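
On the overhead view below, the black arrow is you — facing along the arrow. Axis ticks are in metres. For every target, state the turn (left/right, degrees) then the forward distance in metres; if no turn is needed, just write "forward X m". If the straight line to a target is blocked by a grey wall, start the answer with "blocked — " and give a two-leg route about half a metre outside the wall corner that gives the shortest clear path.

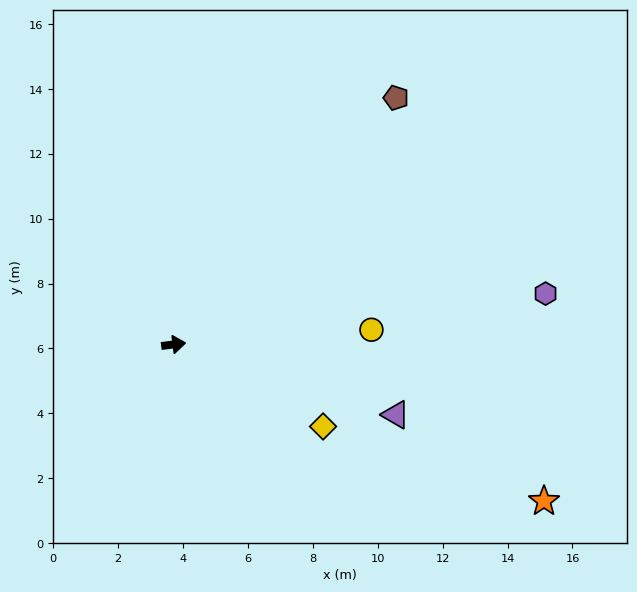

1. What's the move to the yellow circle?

turn right 3°, forward 6.1 m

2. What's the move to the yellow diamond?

turn right 36°, forward 5.3 m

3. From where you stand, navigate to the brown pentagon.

turn left 41°, forward 10.2 m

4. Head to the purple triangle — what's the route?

turn right 25°, forward 7.2 m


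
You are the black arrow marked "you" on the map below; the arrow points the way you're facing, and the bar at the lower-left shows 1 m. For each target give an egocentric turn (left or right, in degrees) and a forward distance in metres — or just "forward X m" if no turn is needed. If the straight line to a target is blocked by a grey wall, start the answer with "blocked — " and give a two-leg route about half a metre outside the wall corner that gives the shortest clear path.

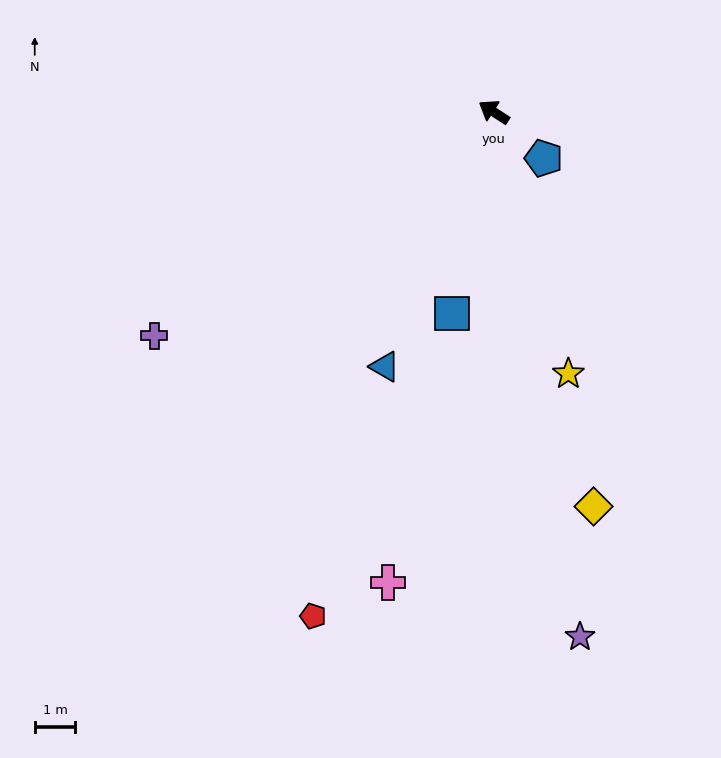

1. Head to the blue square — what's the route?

turn left 111°, forward 5.1 m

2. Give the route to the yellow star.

turn left 139°, forward 6.7 m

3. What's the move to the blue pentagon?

turn left 170°, forward 1.7 m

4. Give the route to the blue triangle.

turn left 100°, forward 6.8 m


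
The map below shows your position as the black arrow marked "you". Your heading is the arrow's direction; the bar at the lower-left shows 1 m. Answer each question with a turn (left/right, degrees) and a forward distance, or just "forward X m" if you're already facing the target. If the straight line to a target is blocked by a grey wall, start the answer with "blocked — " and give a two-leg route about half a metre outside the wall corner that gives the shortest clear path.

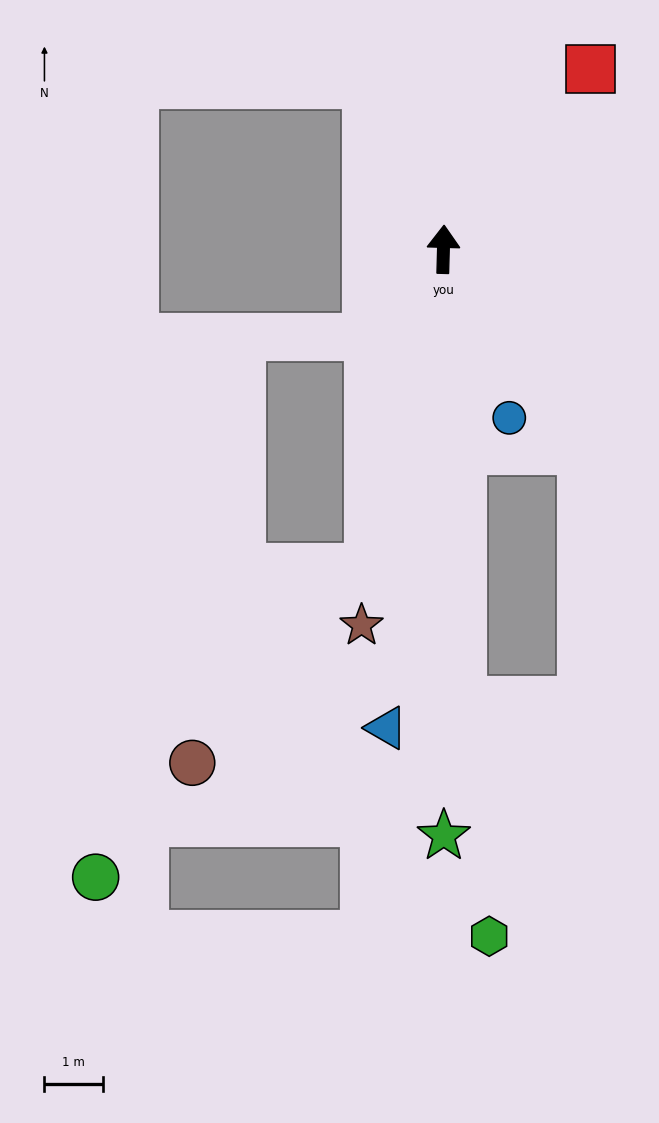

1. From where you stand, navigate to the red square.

turn right 38°, forward 4.0 m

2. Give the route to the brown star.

turn left 169°, forward 6.6 m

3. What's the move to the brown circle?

blocked — turn left 169°, forward 5.6 m, then turn right 30°, forward 4.5 m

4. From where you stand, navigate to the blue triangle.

turn left 175°, forward 8.3 m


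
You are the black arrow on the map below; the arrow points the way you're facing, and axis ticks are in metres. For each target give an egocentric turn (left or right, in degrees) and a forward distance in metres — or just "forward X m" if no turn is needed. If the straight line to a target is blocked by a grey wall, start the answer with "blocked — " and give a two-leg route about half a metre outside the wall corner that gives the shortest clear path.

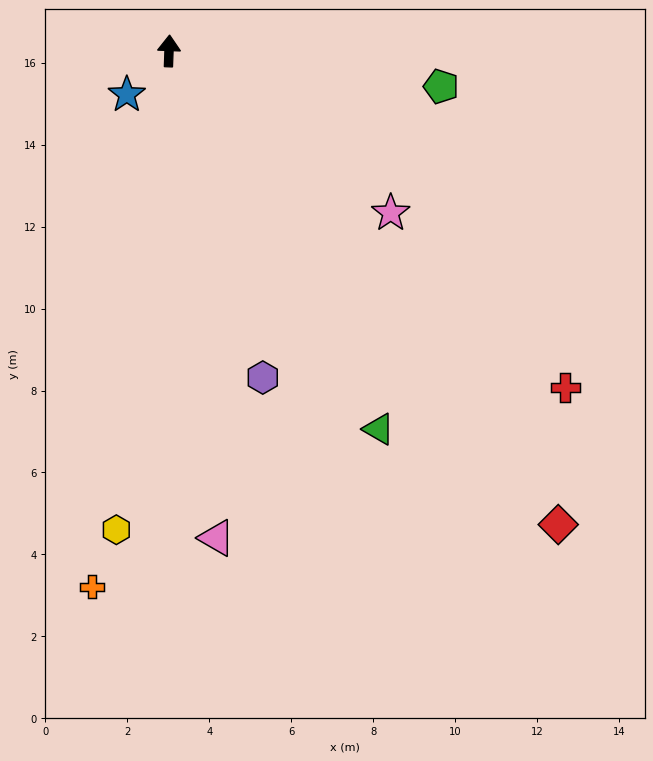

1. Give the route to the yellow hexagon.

turn left 176°, forward 11.8 m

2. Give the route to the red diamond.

turn right 138°, forward 15.0 m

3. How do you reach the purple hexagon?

turn right 162°, forward 8.3 m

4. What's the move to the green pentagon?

turn right 95°, forward 6.7 m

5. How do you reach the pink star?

turn right 124°, forward 6.7 m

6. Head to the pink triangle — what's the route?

turn right 172°, forward 11.9 m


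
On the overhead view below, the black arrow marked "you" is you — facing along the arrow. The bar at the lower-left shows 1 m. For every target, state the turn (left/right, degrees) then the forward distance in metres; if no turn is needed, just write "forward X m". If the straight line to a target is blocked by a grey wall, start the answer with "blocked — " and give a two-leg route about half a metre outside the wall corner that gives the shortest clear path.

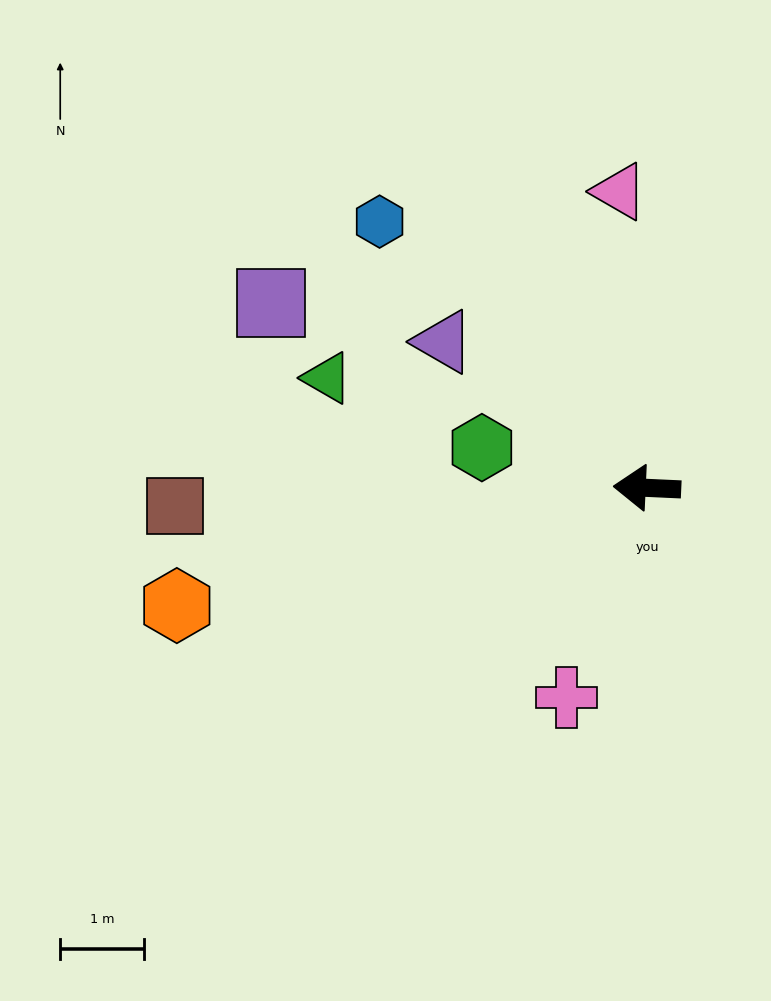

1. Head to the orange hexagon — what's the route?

turn left 17°, forward 5.8 m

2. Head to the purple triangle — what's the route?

turn right 33°, forward 3.0 m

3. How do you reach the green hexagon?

turn right 11°, forward 2.0 m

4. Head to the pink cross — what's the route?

turn left 72°, forward 2.7 m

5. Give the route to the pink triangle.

turn right 82°, forward 3.6 m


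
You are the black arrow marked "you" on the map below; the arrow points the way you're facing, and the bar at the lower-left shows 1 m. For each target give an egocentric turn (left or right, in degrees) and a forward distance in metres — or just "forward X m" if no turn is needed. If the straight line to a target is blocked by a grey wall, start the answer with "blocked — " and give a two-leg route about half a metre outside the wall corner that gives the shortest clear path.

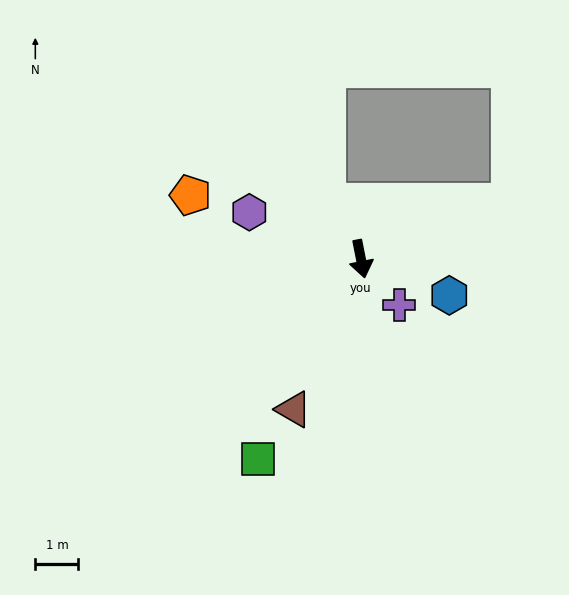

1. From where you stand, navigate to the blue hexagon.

turn left 56°, forward 2.2 m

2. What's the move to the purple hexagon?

turn right 124°, forward 2.8 m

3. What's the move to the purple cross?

turn left 29°, forward 1.4 m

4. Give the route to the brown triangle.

turn right 35°, forward 3.8 m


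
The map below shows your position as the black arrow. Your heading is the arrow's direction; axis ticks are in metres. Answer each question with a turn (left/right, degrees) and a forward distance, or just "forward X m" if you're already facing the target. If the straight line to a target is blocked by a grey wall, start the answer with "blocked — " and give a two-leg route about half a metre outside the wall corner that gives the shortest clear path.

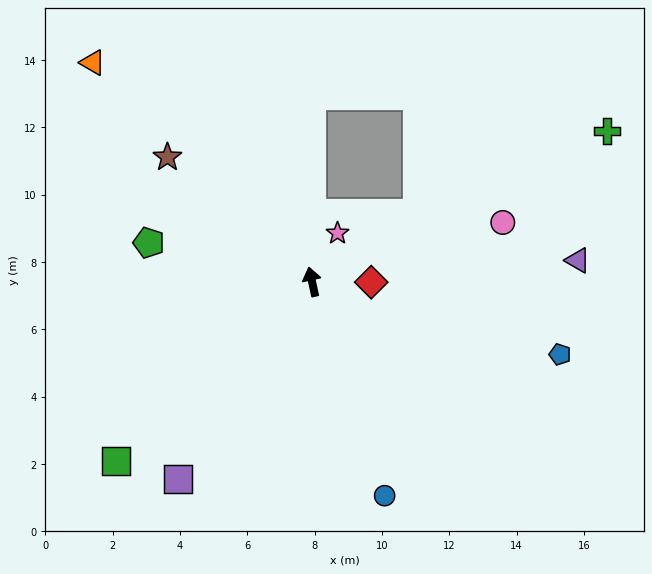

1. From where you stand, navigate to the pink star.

turn right 40°, forward 1.6 m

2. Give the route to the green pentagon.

turn left 64°, forward 5.0 m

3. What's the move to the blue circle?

turn right 174°, forward 6.7 m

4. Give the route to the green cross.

turn right 75°, forward 9.8 m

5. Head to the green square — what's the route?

turn left 120°, forward 7.9 m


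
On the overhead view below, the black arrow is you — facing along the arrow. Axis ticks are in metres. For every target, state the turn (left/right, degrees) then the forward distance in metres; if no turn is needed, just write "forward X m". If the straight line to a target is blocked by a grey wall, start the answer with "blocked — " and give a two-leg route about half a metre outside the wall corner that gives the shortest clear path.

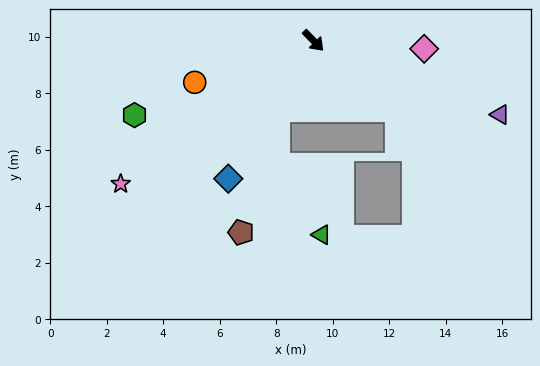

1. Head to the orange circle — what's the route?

turn right 115°, forward 4.5 m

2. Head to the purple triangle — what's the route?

turn left 24°, forward 7.1 m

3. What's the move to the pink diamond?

turn left 42°, forward 3.9 m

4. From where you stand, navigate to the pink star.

turn right 98°, forward 8.5 m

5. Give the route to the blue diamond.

turn right 76°, forward 5.7 m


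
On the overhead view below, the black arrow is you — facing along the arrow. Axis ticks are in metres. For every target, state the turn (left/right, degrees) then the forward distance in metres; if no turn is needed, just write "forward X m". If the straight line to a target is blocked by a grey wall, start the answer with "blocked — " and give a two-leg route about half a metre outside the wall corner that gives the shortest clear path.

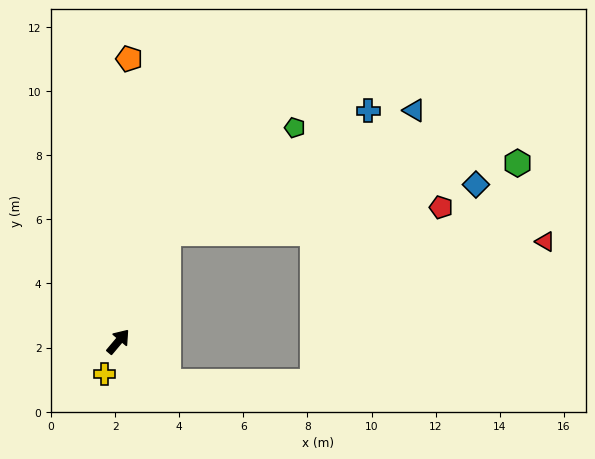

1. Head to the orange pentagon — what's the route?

turn left 38°, forward 8.8 m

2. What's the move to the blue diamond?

blocked — turn left 16°, forward 3.7 m, then turn right 57°, forward 9.7 m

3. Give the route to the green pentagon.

blocked — turn left 16°, forward 3.7 m, then turn right 26°, forward 5.1 m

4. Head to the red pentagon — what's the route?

blocked — turn left 16°, forward 3.7 m, then turn right 61°, forward 8.6 m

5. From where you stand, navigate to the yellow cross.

turn right 163°, forward 1.1 m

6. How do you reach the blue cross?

blocked — turn left 16°, forward 3.7 m, then turn right 35°, forward 7.3 m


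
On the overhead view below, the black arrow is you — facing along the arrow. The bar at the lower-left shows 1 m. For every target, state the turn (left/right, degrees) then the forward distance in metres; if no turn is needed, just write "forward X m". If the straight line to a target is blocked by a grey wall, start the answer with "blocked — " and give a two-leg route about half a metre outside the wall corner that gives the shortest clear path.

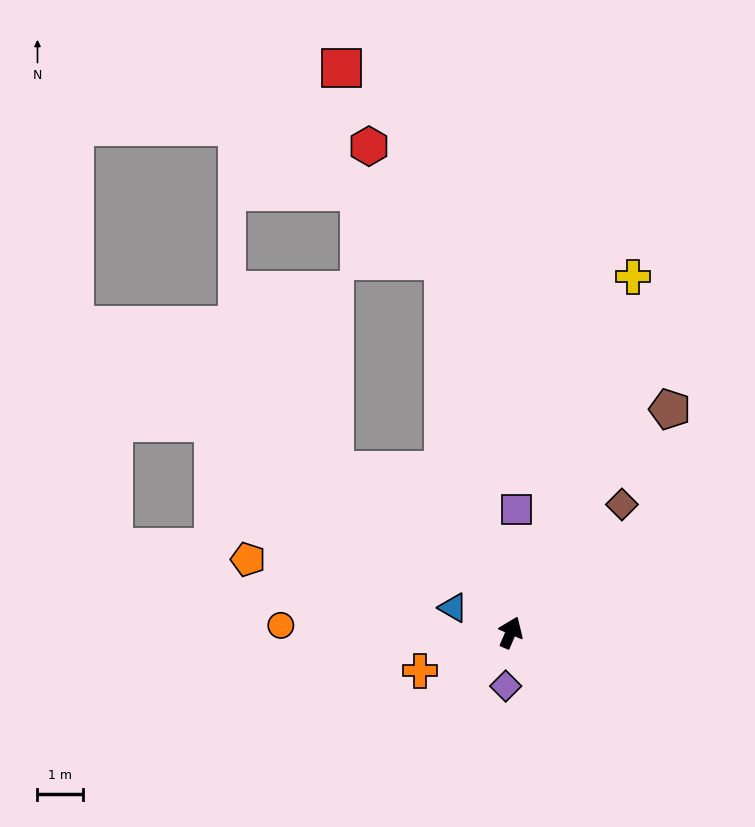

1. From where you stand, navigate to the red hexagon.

blocked — turn left 33°, forward 8.2 m, then turn left 23°, forward 3.0 m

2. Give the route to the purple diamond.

turn right 162°, forward 1.2 m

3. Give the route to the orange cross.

turn left 136°, forward 2.1 m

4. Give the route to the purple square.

turn left 20°, forward 2.7 m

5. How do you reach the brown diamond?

turn right 18°, forward 3.7 m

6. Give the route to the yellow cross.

turn left 4°, forward 8.2 m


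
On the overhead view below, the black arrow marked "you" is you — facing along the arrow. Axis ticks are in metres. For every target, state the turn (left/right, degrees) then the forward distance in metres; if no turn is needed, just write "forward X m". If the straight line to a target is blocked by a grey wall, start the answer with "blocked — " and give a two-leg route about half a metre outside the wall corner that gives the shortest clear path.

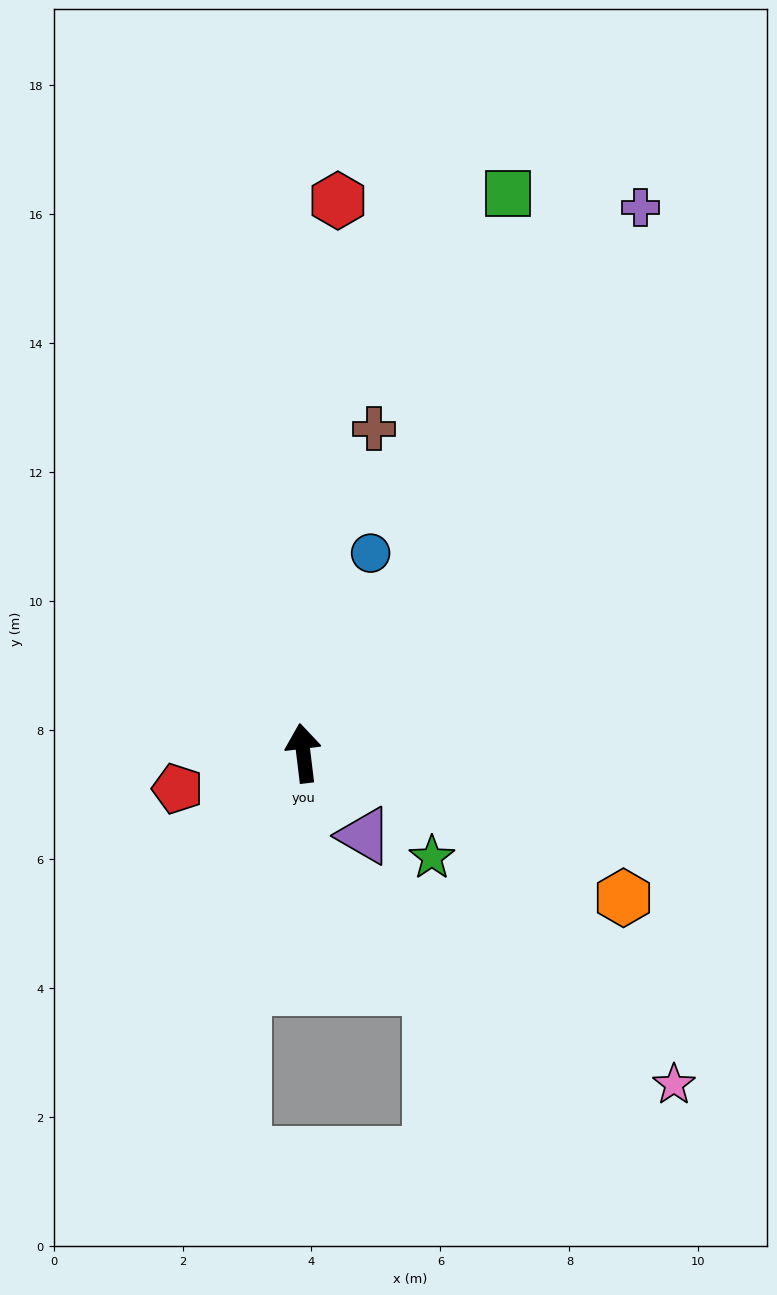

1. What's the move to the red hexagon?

turn right 10°, forward 8.6 m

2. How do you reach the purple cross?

turn right 39°, forward 9.9 m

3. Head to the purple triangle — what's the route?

turn right 150°, forward 1.6 m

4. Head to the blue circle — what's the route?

turn right 25°, forward 3.3 m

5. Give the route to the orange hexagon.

turn right 121°, forward 5.4 m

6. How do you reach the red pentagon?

turn left 99°, forward 2.0 m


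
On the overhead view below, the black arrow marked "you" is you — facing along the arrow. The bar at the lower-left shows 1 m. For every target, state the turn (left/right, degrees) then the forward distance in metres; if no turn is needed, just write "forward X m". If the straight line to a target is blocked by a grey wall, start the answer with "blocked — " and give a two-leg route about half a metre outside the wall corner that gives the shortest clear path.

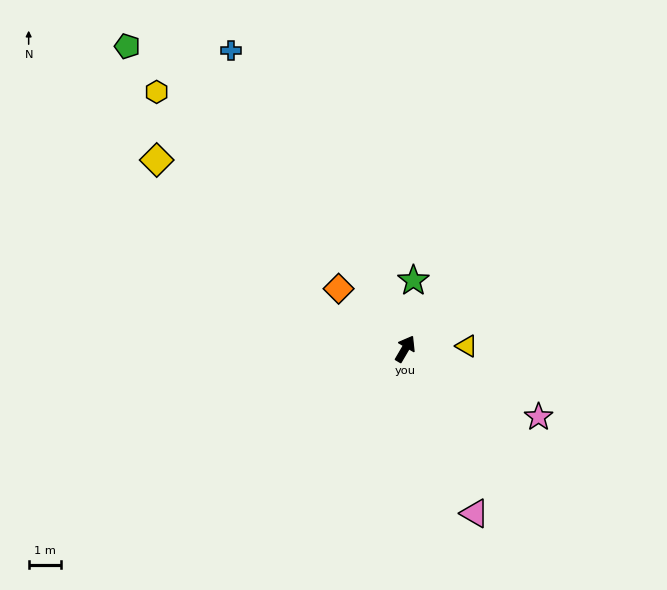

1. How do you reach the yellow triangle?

turn right 57°, forward 1.9 m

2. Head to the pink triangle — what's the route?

turn right 127°, forward 5.5 m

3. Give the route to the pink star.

turn right 87°, forward 4.6 m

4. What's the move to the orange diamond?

turn left 78°, forward 2.8 m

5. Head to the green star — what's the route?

turn left 24°, forward 2.1 m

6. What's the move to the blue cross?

turn left 61°, forward 10.6 m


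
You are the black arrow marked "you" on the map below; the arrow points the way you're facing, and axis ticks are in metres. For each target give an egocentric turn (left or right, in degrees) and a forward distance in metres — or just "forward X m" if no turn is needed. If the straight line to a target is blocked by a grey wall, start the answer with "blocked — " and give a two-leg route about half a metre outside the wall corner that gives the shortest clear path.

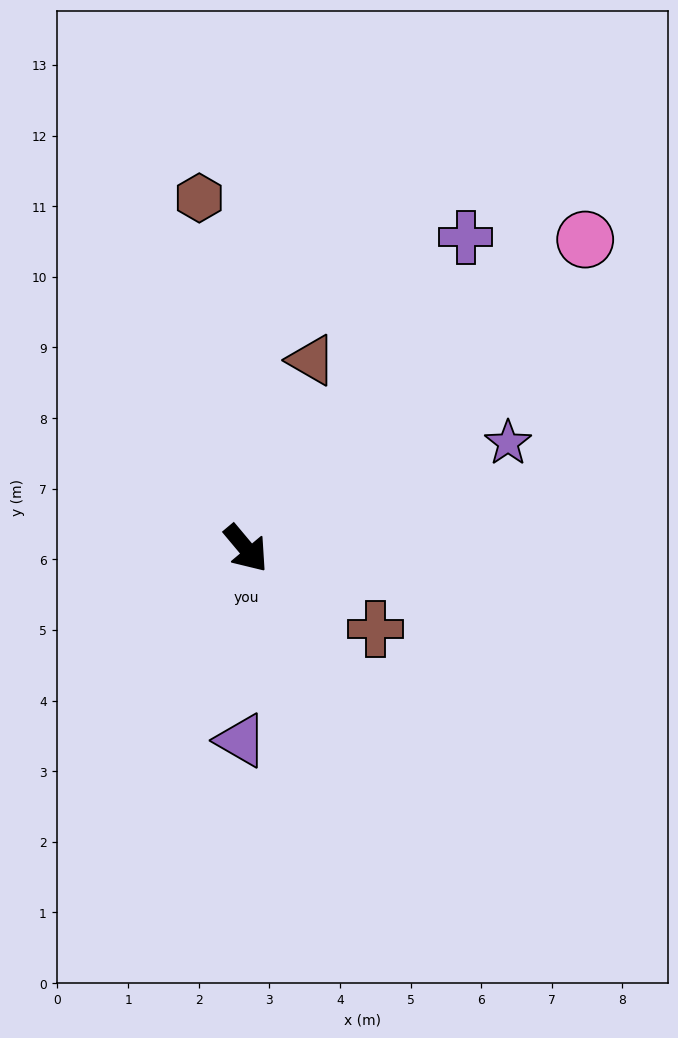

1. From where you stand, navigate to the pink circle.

turn left 92°, forward 6.5 m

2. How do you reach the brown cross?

turn left 18°, forward 2.2 m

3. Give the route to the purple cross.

turn left 105°, forward 5.4 m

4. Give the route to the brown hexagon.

turn left 148°, forward 5.0 m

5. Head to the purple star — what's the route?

turn left 72°, forward 4.0 m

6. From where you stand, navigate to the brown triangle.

turn left 121°, forward 2.8 m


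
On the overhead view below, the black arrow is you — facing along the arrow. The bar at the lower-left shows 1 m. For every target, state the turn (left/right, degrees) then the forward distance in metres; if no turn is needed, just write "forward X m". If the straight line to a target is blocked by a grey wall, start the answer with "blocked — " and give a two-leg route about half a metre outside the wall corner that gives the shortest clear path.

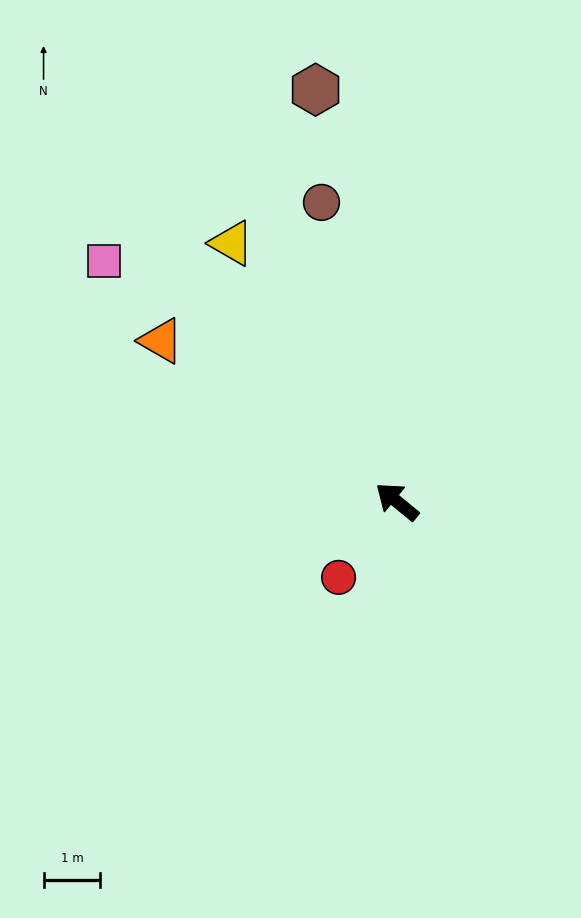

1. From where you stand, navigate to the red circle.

turn left 92°, forward 1.7 m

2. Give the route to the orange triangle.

turn left 5°, forward 5.0 m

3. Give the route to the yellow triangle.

turn right 18°, forward 5.4 m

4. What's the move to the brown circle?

turn right 36°, forward 5.4 m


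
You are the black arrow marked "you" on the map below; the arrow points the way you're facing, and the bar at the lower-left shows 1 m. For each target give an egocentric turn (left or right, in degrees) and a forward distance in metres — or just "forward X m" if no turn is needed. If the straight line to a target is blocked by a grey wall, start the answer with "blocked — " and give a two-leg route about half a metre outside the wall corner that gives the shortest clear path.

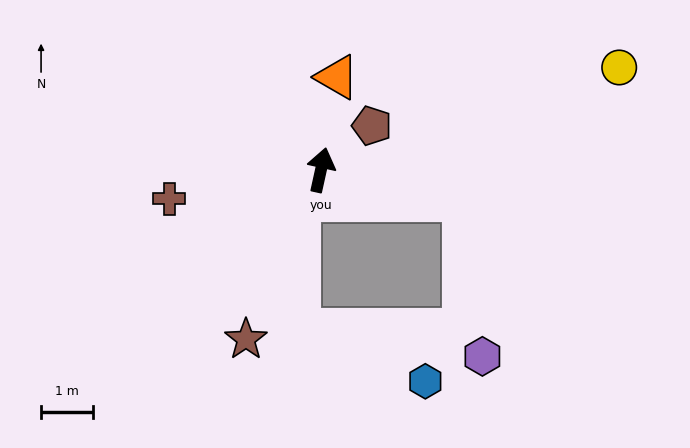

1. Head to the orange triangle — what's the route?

turn left 3°, forward 1.8 m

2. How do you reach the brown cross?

turn left 113°, forward 3.0 m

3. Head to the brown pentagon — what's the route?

turn right 37°, forward 1.3 m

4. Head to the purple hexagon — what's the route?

blocked — turn right 89°, forward 2.8 m, then turn right 72°, forward 3.0 m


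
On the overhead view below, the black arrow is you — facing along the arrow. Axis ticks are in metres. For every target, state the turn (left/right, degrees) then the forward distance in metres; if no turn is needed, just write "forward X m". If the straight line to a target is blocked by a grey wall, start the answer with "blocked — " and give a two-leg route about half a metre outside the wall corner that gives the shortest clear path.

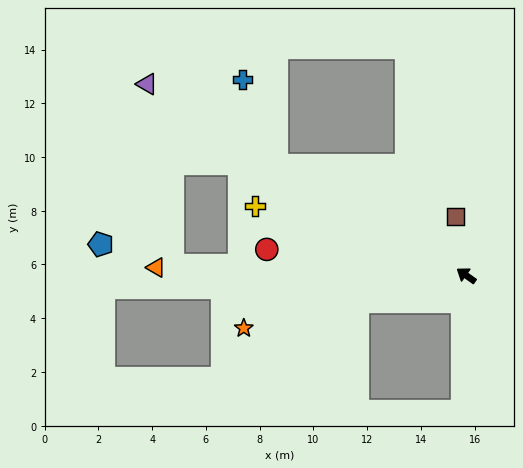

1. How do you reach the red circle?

turn left 28°, forward 7.5 m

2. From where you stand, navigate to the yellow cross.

turn left 17°, forward 8.3 m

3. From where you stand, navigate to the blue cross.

blocked — turn left 5°, forward 8.2 m, then turn right 37°, forward 3.4 m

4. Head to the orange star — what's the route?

turn left 49°, forward 8.5 m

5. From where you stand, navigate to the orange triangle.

turn left 34°, forward 11.5 m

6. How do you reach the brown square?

turn right 44°, forward 2.2 m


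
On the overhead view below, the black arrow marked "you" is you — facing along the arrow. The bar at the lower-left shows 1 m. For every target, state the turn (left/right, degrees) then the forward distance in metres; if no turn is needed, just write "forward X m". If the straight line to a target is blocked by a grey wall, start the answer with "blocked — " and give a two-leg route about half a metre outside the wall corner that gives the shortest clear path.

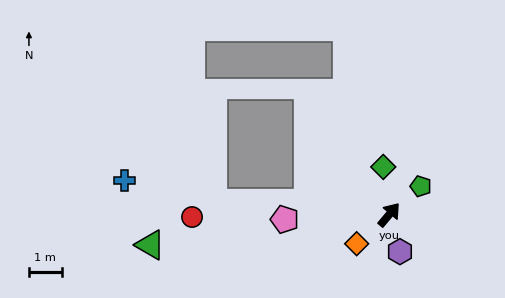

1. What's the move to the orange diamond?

turn left 172°, forward 1.3 m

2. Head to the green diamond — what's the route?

turn left 47°, forward 1.5 m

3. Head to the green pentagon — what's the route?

turn right 8°, forward 1.3 m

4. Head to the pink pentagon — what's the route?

turn left 133°, forward 3.2 m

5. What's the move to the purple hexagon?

turn right 124°, forward 1.2 m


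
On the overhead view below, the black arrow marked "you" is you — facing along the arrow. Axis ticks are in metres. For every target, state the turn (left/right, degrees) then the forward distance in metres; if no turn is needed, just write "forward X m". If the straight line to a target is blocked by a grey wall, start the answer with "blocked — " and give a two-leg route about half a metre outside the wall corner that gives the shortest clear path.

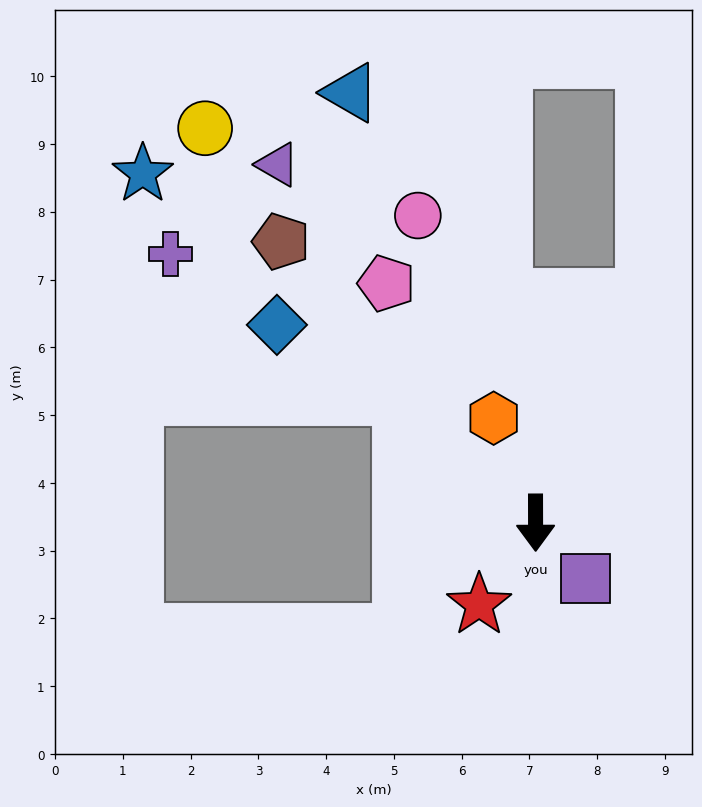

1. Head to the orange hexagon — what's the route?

turn right 158°, forward 1.7 m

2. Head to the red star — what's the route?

turn right 35°, forward 1.5 m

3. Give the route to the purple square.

turn left 42°, forward 1.1 m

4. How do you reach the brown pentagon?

turn right 138°, forward 5.6 m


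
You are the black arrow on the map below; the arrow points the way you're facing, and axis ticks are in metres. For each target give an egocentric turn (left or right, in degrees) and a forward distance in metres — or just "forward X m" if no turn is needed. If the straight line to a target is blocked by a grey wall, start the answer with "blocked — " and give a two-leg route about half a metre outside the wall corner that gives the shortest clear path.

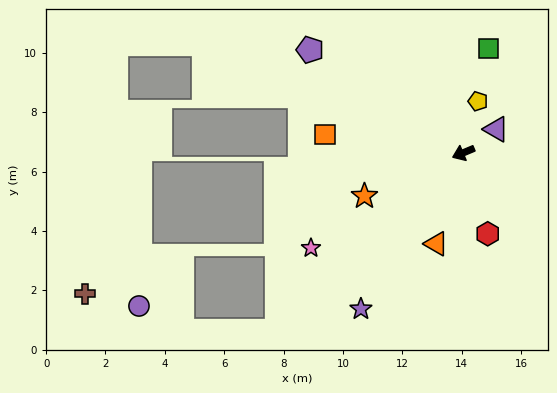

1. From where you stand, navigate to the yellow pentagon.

turn right 129°, forward 1.8 m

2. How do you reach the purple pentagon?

turn right 57°, forward 6.2 m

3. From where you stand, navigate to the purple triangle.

turn right 167°, forward 1.4 m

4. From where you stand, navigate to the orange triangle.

turn left 51°, forward 3.2 m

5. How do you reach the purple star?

turn left 34°, forward 6.3 m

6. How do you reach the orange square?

turn right 30°, forward 4.7 m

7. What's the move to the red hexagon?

turn left 84°, forward 2.8 m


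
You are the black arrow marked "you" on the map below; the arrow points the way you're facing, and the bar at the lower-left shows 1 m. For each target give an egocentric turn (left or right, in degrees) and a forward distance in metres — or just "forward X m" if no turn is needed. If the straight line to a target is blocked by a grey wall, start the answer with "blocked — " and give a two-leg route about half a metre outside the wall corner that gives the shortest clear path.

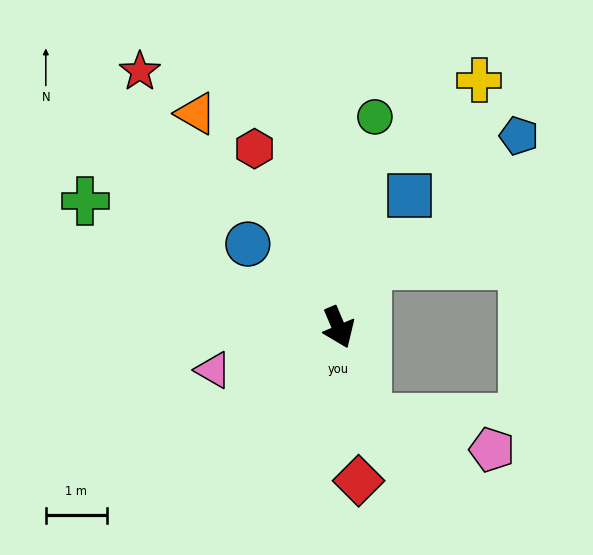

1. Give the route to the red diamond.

turn right 16°, forward 2.5 m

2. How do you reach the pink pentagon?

blocked — turn right 7°, forward 1.6 m, then turn left 60°, forward 2.1 m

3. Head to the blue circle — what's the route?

turn right 156°, forward 2.0 m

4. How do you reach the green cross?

turn right 140°, forward 4.6 m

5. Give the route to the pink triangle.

turn right 94°, forward 2.2 m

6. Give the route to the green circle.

turn left 147°, forward 3.5 m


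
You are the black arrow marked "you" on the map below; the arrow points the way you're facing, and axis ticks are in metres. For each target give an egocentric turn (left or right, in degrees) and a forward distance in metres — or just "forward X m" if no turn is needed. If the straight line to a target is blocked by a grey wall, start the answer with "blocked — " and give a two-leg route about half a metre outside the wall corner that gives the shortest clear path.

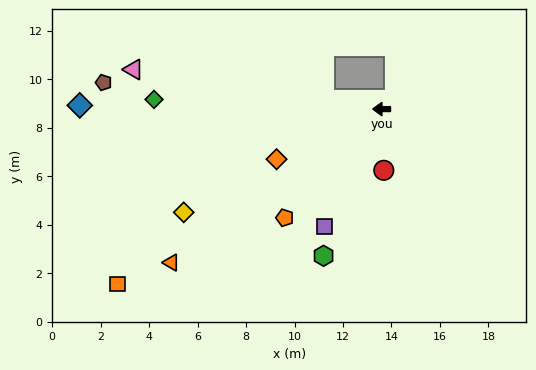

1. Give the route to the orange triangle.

turn left 36°, forward 10.7 m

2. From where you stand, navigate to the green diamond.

turn right 2°, forward 9.4 m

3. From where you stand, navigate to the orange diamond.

turn left 26°, forward 4.8 m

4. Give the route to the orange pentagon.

turn left 49°, forward 6.0 m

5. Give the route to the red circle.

turn left 92°, forward 2.5 m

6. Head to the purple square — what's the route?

turn left 65°, forward 5.4 m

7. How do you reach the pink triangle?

turn right 9°, forward 10.4 m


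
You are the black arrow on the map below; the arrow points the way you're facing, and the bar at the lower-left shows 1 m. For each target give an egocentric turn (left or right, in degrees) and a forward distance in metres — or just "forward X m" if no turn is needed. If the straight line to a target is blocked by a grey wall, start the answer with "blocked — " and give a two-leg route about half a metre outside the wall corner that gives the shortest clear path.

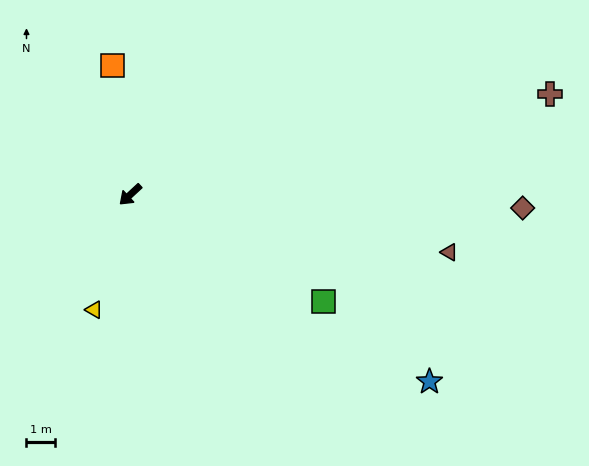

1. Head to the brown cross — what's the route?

turn left 151°, forward 14.9 m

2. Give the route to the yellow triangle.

turn left 30°, forward 4.2 m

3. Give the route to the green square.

turn left 108°, forward 7.6 m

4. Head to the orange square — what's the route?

turn right 125°, forward 4.5 m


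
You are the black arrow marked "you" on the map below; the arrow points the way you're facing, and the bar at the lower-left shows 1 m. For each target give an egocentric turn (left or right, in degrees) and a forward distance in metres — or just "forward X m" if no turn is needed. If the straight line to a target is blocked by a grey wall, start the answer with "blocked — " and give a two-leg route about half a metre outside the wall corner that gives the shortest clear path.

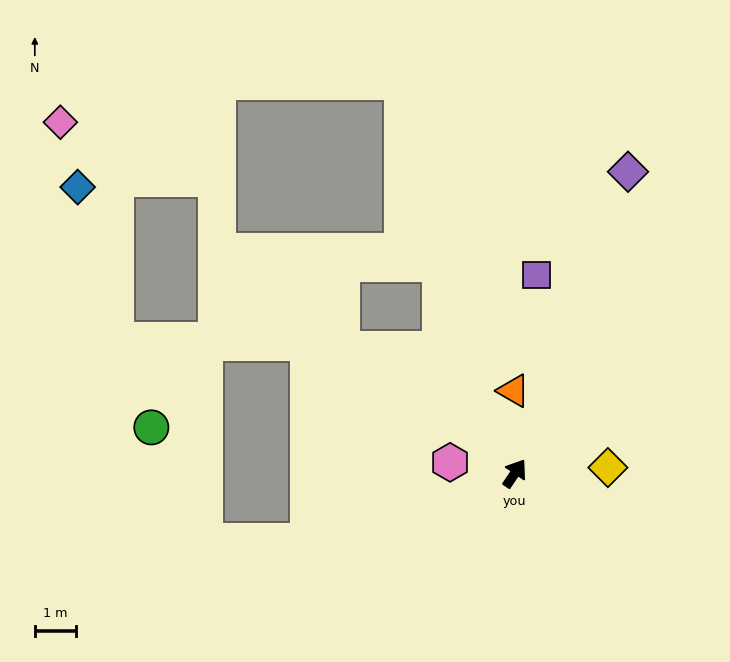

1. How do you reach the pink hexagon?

turn left 114°, forward 1.6 m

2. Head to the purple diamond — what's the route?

turn left 14°, forward 7.8 m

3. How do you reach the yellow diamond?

turn right 52°, forward 2.3 m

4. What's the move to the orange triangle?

turn left 35°, forward 2.0 m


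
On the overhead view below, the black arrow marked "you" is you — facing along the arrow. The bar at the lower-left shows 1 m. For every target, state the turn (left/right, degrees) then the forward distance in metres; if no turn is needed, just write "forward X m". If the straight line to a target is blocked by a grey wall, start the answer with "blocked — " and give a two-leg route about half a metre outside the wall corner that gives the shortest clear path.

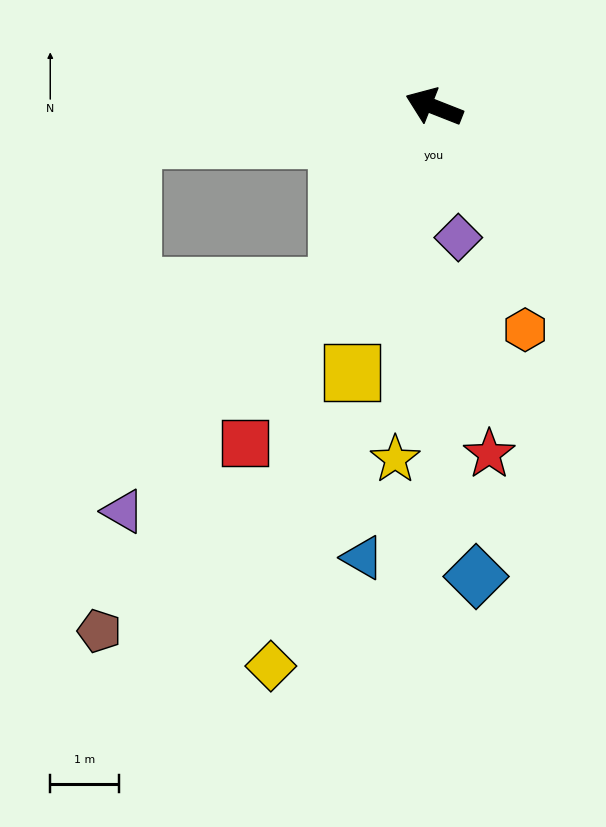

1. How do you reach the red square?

turn left 82°, forward 5.6 m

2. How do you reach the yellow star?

turn left 105°, forward 5.1 m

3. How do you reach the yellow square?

turn left 94°, forward 4.0 m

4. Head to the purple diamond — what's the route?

turn left 122°, forward 1.9 m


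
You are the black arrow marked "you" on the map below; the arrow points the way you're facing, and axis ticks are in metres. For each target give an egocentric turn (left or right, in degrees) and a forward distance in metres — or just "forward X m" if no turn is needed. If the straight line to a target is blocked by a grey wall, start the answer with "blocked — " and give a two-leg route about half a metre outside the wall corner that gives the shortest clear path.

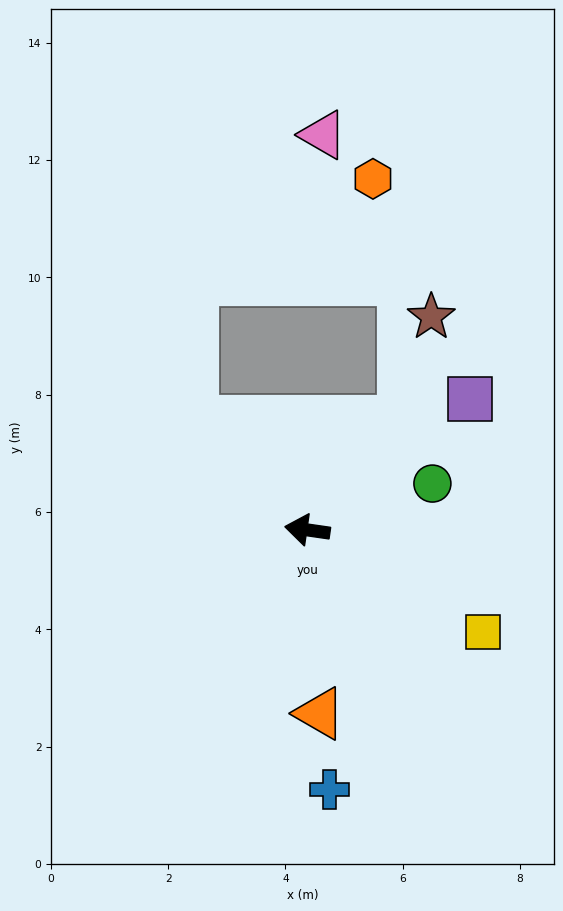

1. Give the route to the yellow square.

turn left 158°, forward 3.5 m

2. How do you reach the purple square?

turn right 133°, forward 3.6 m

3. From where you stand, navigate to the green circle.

turn right 151°, forward 2.3 m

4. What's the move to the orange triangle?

turn left 102°, forward 3.1 m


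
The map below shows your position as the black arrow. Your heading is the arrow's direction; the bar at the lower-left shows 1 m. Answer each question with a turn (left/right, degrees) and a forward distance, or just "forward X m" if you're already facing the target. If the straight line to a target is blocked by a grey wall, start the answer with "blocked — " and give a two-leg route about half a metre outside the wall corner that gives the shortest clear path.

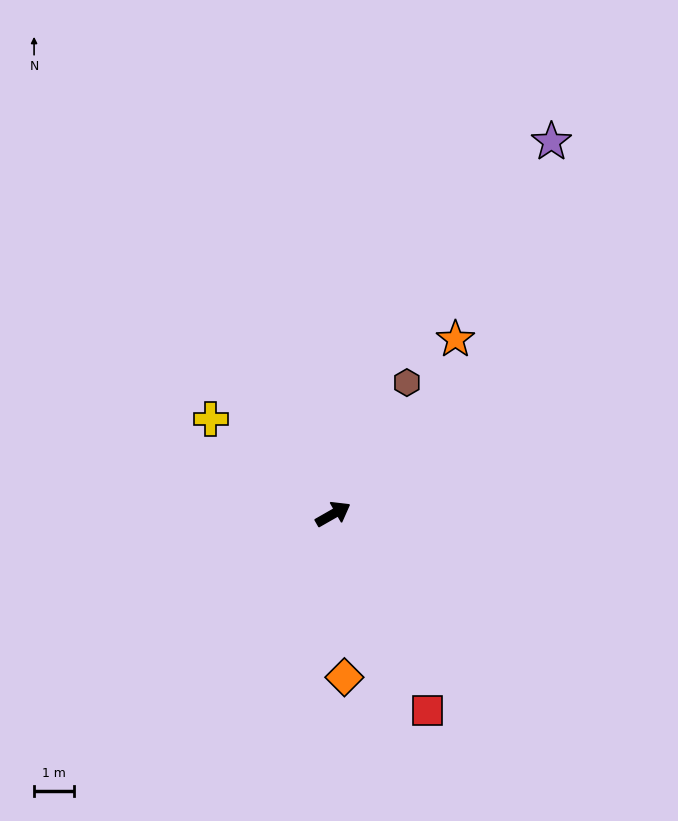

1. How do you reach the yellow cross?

turn left 112°, forward 3.8 m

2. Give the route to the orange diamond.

turn right 116°, forward 4.1 m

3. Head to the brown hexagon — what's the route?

turn left 31°, forward 3.7 m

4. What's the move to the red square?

turn right 94°, forward 5.4 m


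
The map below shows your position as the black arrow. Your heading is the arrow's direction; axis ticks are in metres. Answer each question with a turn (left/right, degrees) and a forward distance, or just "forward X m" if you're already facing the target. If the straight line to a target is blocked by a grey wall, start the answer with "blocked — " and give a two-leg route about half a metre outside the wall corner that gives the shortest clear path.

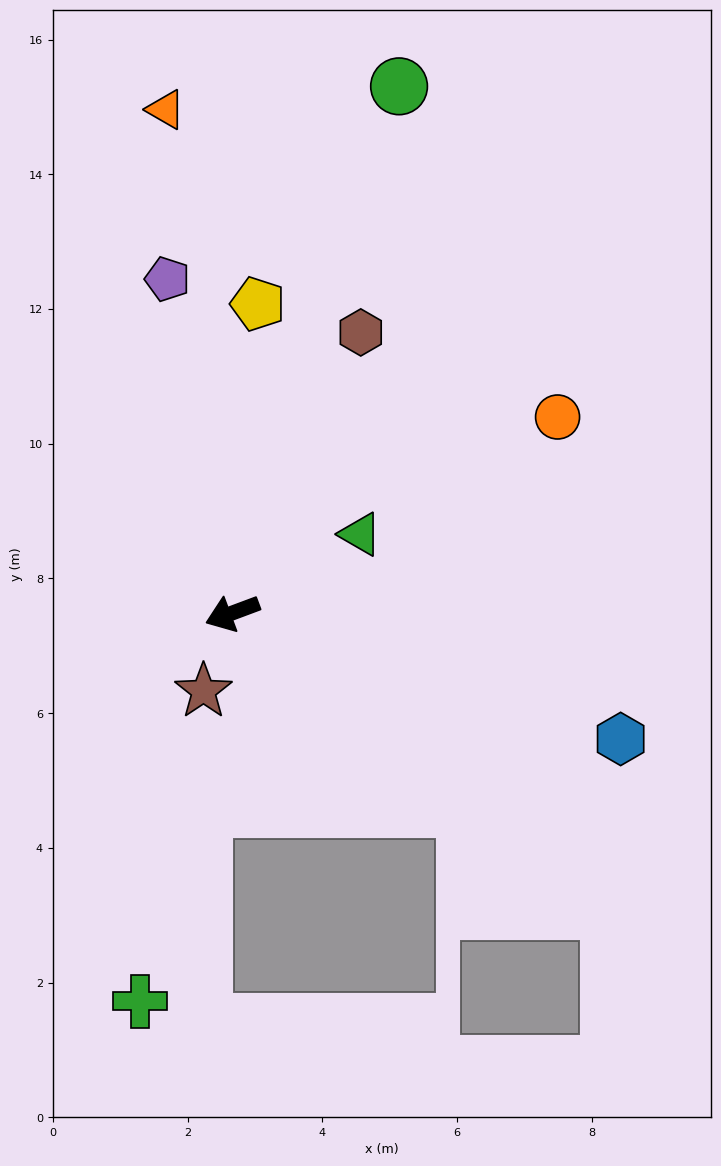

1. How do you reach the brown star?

turn left 49°, forward 1.2 m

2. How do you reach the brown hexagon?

turn right 135°, forward 4.6 m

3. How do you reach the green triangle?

turn right 169°, forward 2.2 m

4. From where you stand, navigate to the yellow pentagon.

turn right 115°, forward 4.6 m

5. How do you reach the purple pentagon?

turn right 99°, forward 5.0 m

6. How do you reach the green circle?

turn right 128°, forward 8.2 m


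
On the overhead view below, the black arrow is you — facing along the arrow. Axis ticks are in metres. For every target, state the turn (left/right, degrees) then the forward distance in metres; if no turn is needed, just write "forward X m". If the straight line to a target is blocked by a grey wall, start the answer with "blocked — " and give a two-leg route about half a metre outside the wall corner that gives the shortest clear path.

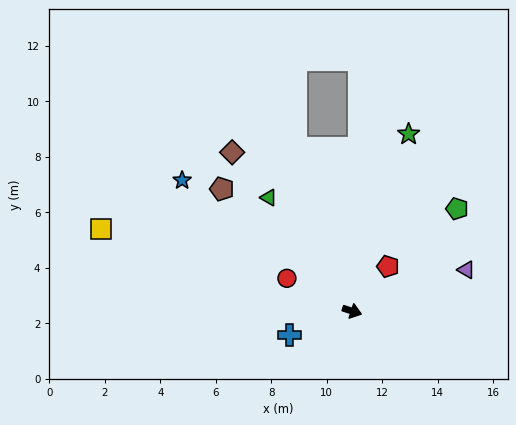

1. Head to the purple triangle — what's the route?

turn left 38°, forward 4.4 m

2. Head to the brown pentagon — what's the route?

turn left 155°, forward 6.4 m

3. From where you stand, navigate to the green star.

turn left 90°, forward 6.7 m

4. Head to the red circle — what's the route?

turn left 171°, forward 2.6 m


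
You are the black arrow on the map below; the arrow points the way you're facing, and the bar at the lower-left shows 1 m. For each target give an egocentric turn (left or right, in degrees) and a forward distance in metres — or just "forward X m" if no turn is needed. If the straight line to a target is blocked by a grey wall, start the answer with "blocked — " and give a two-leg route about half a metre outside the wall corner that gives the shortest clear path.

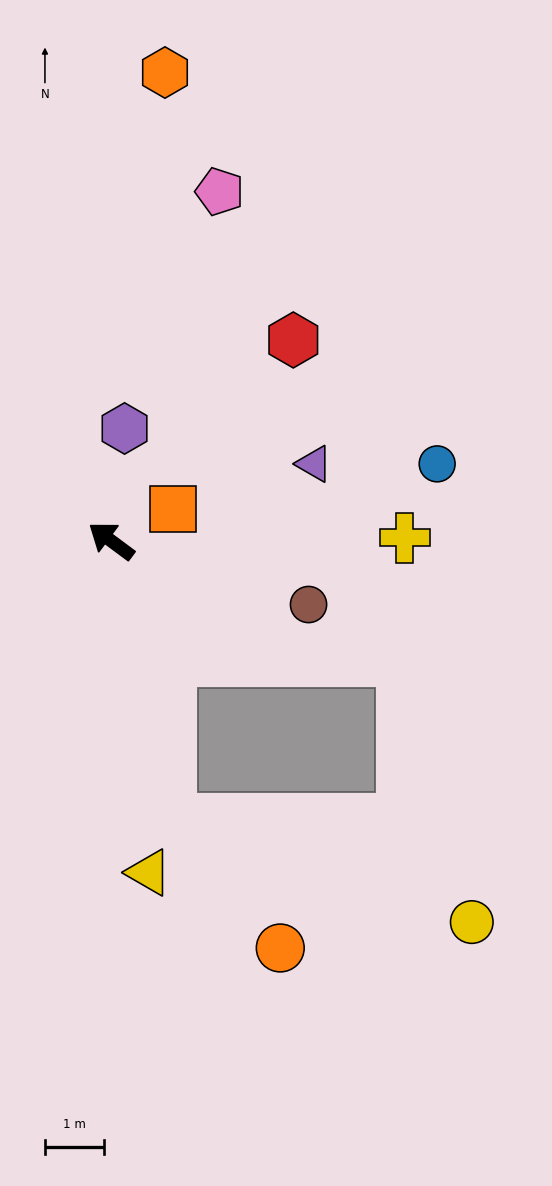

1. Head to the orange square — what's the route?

turn right 116°, forward 1.2 m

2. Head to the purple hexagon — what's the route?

turn right 60°, forward 1.9 m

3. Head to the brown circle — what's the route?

turn right 161°, forward 3.5 m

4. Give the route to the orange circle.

blocked — turn left 139°, forward 4.8 m, then turn left 28°, forward 2.9 m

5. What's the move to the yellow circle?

blocked — turn left 139°, forward 4.8 m, then turn left 59°, forward 5.4 m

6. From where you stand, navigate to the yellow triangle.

turn left 133°, forward 5.6 m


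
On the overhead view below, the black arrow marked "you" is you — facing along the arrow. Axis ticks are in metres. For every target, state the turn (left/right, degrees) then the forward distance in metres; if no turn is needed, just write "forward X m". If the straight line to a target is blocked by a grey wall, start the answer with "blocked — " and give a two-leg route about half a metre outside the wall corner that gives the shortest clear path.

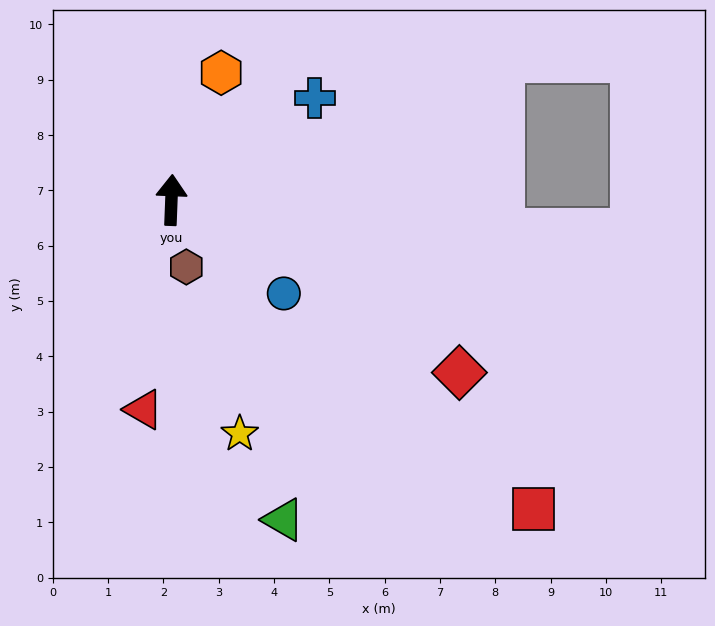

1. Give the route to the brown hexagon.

turn right 165°, forward 1.2 m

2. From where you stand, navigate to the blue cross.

turn right 52°, forward 3.2 m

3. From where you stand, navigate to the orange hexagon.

turn right 19°, forward 2.5 m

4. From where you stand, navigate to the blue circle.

turn right 128°, forward 2.6 m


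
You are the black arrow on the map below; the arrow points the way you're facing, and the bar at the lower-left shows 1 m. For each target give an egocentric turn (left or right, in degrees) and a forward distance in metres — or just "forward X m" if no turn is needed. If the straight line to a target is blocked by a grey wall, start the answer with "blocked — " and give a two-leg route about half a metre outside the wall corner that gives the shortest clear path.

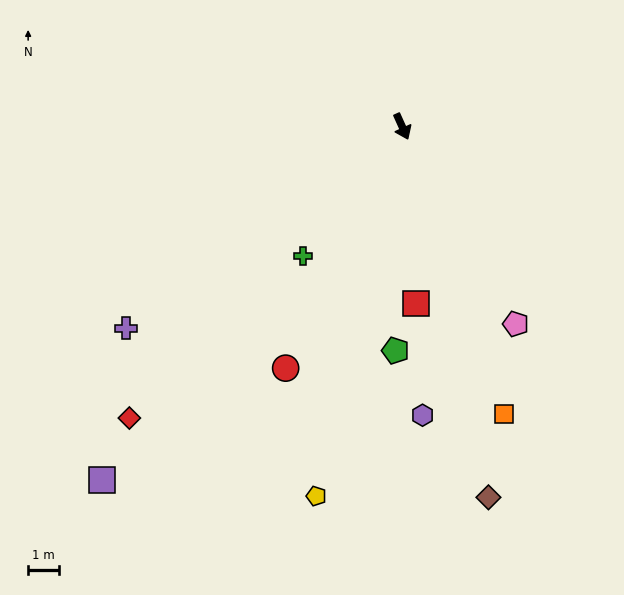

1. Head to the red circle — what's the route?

turn right 50°, forward 8.6 m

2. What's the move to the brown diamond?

turn right 11°, forward 12.2 m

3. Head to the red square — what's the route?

turn right 20°, forward 5.7 m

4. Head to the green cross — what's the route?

turn right 62°, forward 5.2 m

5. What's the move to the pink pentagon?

turn left 6°, forward 7.3 m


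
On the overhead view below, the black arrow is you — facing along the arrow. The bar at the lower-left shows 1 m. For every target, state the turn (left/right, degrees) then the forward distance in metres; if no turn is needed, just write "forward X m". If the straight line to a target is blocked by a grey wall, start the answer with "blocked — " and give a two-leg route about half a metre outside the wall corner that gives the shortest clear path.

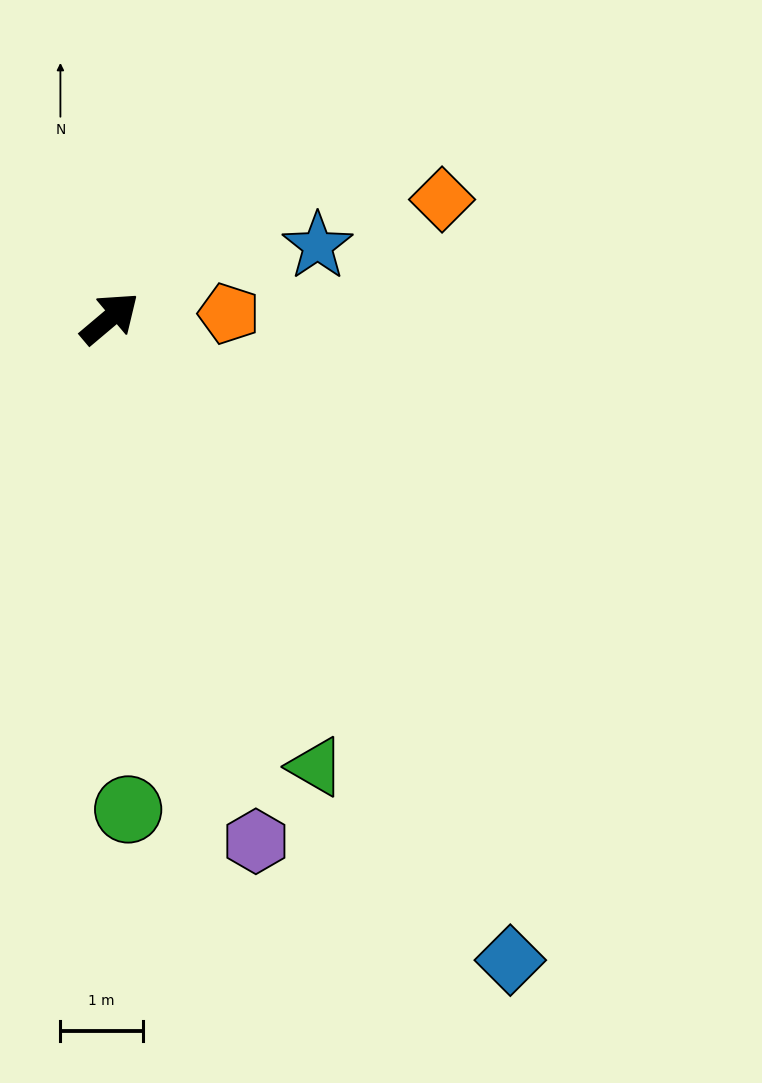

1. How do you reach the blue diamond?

turn right 98°, forward 9.2 m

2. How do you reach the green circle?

turn right 128°, forward 6.0 m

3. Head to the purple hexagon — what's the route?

turn right 115°, forward 6.6 m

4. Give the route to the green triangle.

turn right 105°, forward 6.0 m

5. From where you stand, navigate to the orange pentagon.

turn right 38°, forward 1.4 m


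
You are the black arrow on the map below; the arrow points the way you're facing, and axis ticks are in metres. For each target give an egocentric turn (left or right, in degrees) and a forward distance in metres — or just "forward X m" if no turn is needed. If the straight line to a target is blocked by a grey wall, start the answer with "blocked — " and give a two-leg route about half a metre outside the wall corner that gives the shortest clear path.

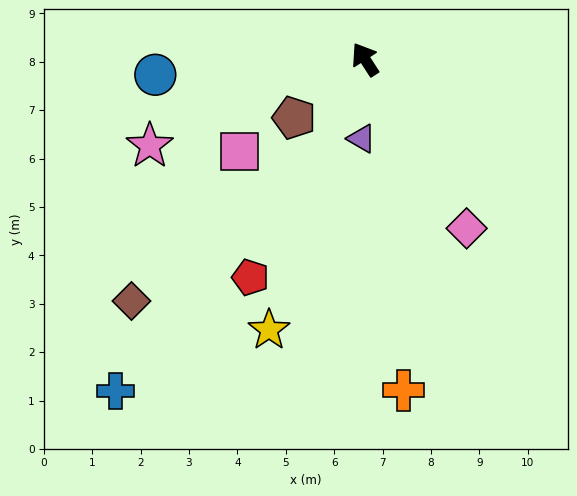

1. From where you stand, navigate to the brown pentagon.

turn left 97°, forward 1.9 m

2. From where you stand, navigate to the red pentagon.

turn left 119°, forward 5.1 m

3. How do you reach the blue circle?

turn left 61°, forward 4.3 m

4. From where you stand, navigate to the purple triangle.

turn left 145°, forward 1.6 m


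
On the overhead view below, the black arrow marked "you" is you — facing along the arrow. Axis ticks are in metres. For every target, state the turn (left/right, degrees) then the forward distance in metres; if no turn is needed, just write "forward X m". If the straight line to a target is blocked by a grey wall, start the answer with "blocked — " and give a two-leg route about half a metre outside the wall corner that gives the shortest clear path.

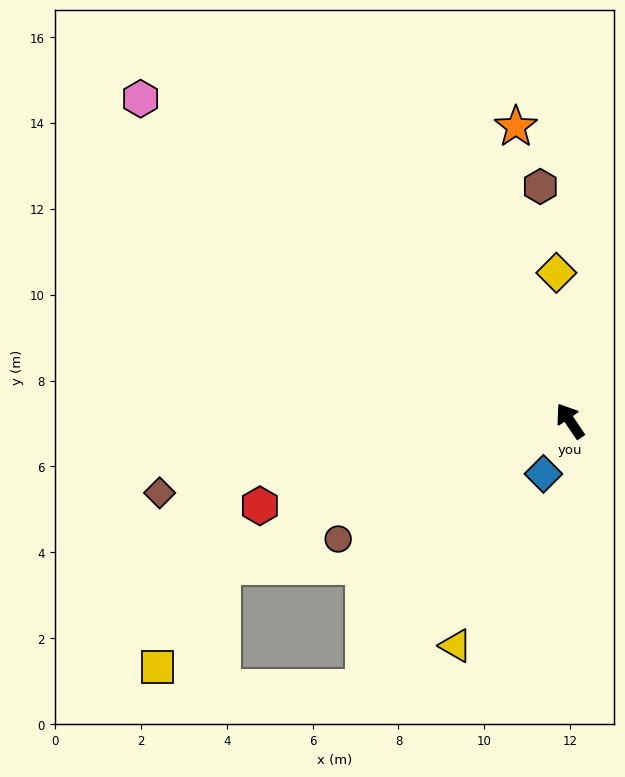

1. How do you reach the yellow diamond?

turn right 29°, forward 3.5 m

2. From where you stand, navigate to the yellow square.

blocked — turn left 79°, forward 8.8 m, then turn left 34°, forward 2.8 m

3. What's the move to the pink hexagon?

turn left 19°, forward 12.5 m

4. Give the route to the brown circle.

turn left 83°, forward 6.1 m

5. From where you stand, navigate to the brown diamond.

turn left 66°, forward 9.7 m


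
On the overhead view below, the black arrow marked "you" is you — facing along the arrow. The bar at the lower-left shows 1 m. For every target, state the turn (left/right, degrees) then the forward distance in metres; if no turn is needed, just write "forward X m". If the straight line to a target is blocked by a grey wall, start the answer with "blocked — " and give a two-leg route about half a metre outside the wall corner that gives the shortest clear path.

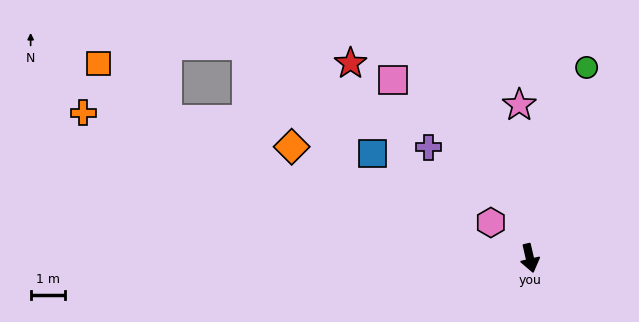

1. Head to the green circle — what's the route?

turn left 150°, forward 5.8 m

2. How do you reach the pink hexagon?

turn right 145°, forward 1.5 m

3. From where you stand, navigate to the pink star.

turn left 171°, forward 4.5 m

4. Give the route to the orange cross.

turn right 121°, forward 13.7 m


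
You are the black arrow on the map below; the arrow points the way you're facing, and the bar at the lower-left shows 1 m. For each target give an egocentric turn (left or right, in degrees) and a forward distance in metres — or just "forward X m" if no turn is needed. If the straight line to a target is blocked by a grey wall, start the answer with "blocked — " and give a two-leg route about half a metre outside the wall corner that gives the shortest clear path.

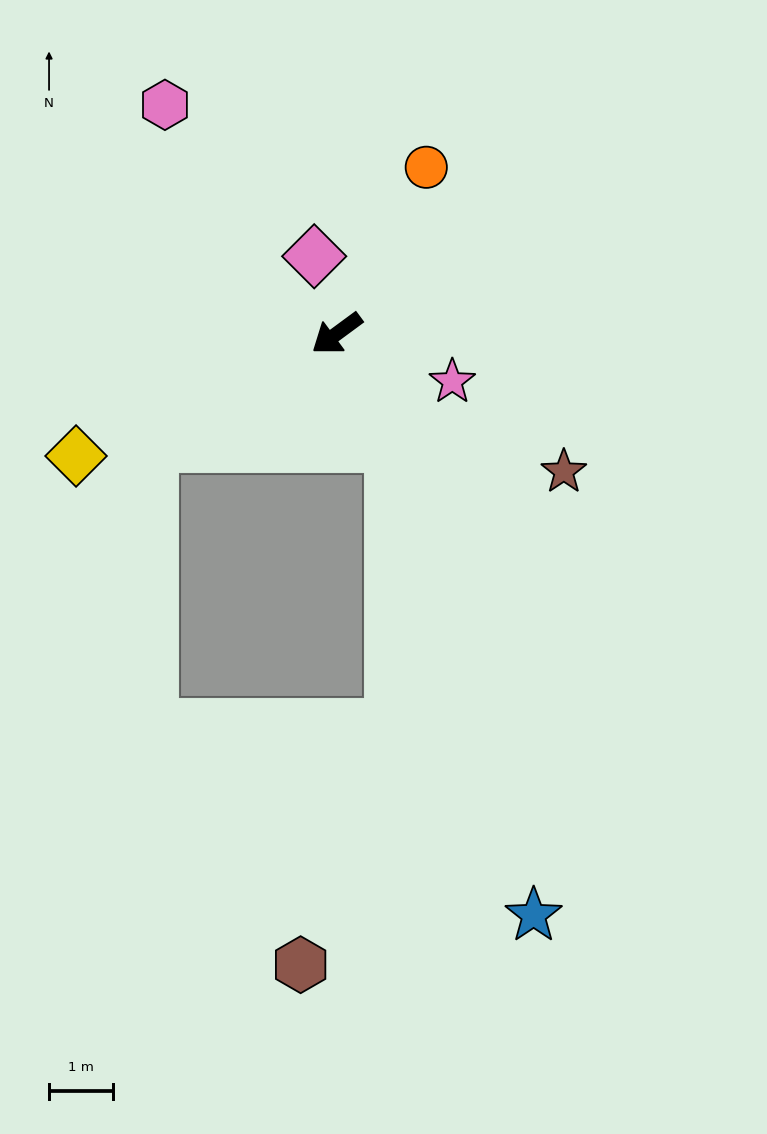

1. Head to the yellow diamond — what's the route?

turn right 11°, forward 4.5 m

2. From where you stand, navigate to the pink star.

turn left 121°, forward 2.0 m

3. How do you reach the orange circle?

turn right 155°, forward 3.0 m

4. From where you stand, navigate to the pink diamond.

turn right 110°, forward 1.3 m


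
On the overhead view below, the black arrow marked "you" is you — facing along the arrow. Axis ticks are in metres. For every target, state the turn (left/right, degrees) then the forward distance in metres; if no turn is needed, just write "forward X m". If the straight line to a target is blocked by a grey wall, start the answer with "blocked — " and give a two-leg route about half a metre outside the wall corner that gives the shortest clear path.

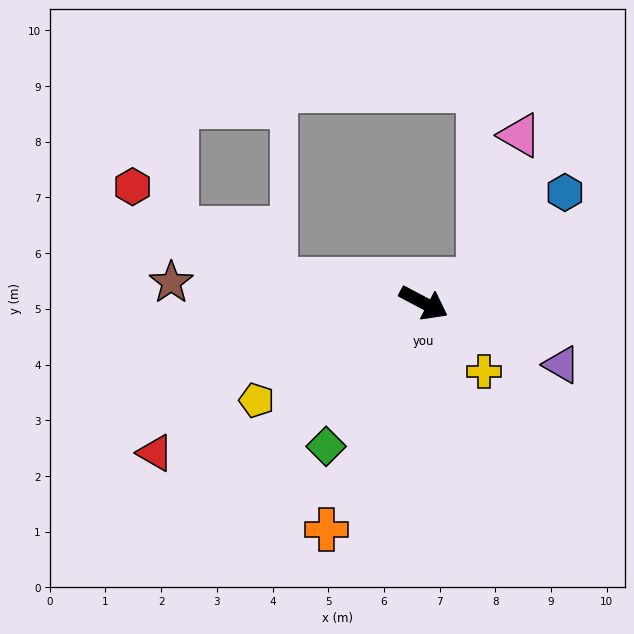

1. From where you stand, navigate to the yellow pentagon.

turn right 122°, forward 3.5 m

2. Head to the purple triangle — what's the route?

turn left 4°, forward 2.7 m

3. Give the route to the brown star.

turn right 157°, forward 4.5 m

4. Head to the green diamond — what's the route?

turn right 96°, forward 3.1 m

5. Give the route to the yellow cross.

turn right 21°, forward 1.6 m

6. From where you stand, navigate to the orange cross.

turn right 85°, forward 4.4 m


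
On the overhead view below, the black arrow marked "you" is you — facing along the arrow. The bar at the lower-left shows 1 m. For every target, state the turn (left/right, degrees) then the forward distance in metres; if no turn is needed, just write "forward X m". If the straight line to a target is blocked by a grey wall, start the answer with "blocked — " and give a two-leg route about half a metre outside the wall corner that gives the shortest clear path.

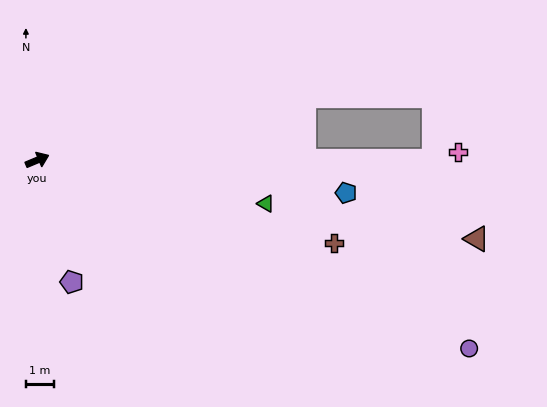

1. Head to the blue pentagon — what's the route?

turn right 29°, forward 11.0 m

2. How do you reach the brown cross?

turn right 38°, forward 10.9 m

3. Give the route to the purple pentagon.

turn right 97°, forward 4.5 m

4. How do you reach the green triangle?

turn right 34°, forward 8.2 m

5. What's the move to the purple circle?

turn right 46°, forward 16.7 m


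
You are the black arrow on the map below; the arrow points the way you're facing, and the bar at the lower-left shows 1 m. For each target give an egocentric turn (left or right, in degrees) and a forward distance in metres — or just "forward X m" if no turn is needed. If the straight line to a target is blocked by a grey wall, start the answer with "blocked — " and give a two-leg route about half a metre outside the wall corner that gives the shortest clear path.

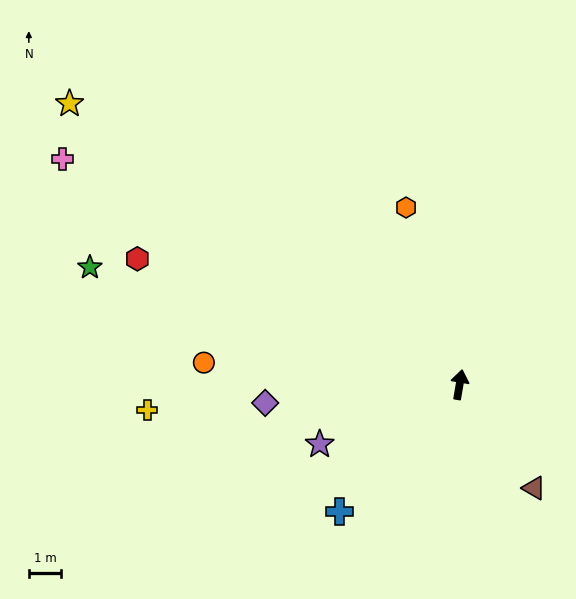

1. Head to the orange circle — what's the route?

turn left 95°, forward 7.9 m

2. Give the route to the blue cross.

turn left 146°, forward 5.4 m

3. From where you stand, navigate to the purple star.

turn left 123°, forward 4.7 m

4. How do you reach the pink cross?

turn left 70°, forward 14.1 m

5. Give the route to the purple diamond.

turn left 105°, forward 6.0 m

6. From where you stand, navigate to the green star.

turn left 82°, forward 12.0 m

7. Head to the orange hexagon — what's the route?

turn left 26°, forward 5.7 m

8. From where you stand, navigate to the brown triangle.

turn right 135°, forward 3.9 m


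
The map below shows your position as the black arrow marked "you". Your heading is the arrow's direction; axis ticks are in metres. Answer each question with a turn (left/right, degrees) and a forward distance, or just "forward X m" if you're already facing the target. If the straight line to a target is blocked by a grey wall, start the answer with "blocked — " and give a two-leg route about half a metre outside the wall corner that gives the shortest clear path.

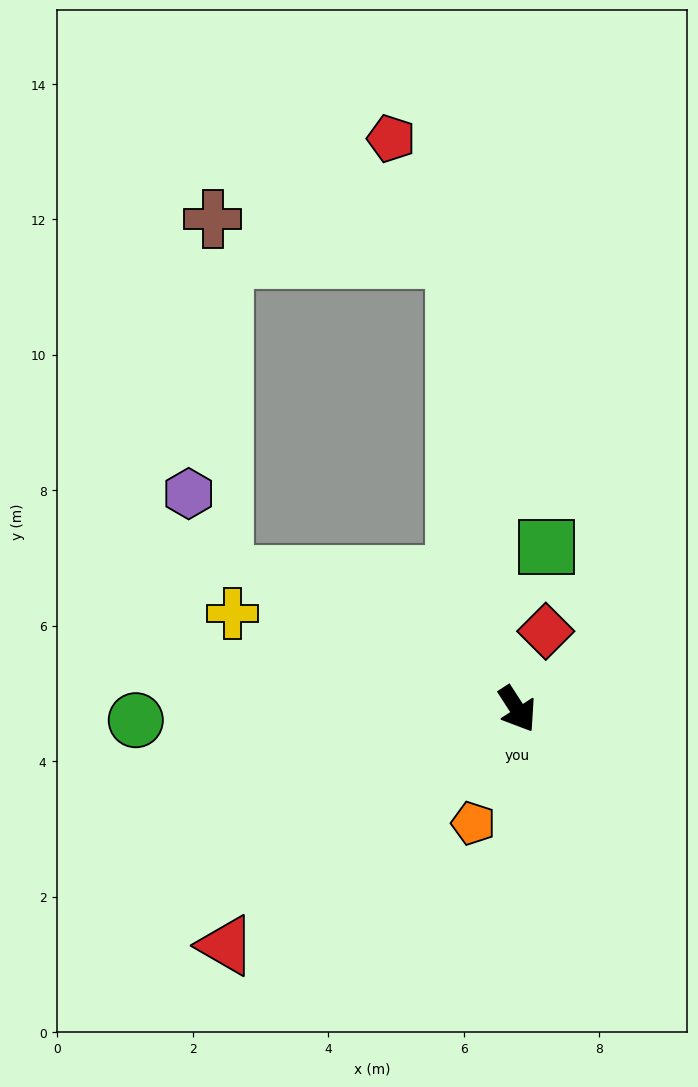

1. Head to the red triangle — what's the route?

turn right 84°, forward 5.5 m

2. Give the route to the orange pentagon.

turn right 54°, forward 1.8 m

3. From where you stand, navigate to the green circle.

turn right 121°, forward 5.6 m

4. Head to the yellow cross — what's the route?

turn right 141°, forward 4.4 m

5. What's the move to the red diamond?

turn left 127°, forward 1.2 m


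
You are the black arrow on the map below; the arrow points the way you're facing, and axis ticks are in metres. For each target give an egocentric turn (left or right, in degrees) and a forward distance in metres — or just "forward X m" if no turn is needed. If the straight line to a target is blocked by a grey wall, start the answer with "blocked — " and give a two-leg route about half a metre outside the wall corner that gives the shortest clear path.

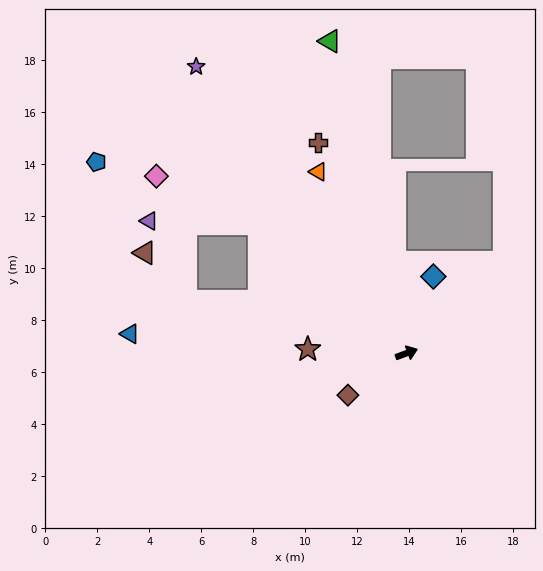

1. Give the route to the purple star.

turn left 106°, forward 13.7 m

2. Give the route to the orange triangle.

turn left 96°, forward 7.8 m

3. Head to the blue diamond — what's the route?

turn left 50°, forward 3.1 m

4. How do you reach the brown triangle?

blocked — turn left 146°, forward 8.7 m, then turn right 36°, forward 2.4 m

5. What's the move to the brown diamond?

turn right 165°, forward 2.8 m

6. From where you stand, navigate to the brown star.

turn left 157°, forward 3.8 m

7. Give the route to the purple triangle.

blocked — turn left 119°, forward 7.5 m, then turn left 39°, forward 4.2 m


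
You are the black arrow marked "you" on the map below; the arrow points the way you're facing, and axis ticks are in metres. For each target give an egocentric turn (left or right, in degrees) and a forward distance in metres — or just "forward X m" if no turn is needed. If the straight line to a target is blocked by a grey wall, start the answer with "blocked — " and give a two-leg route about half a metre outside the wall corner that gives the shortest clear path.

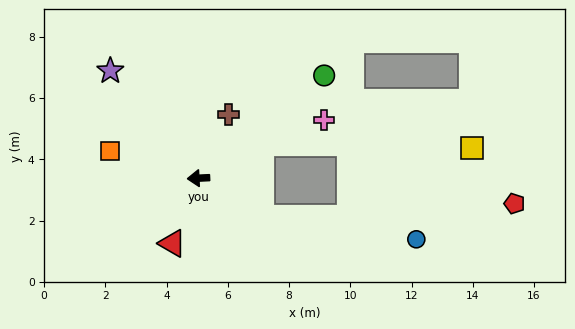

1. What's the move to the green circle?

turn right 144°, forward 5.3 m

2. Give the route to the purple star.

turn right 53°, forward 4.5 m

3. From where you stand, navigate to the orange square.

turn right 20°, forward 3.0 m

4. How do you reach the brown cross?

turn right 118°, forward 2.3 m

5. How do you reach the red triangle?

turn left 65°, forward 2.3 m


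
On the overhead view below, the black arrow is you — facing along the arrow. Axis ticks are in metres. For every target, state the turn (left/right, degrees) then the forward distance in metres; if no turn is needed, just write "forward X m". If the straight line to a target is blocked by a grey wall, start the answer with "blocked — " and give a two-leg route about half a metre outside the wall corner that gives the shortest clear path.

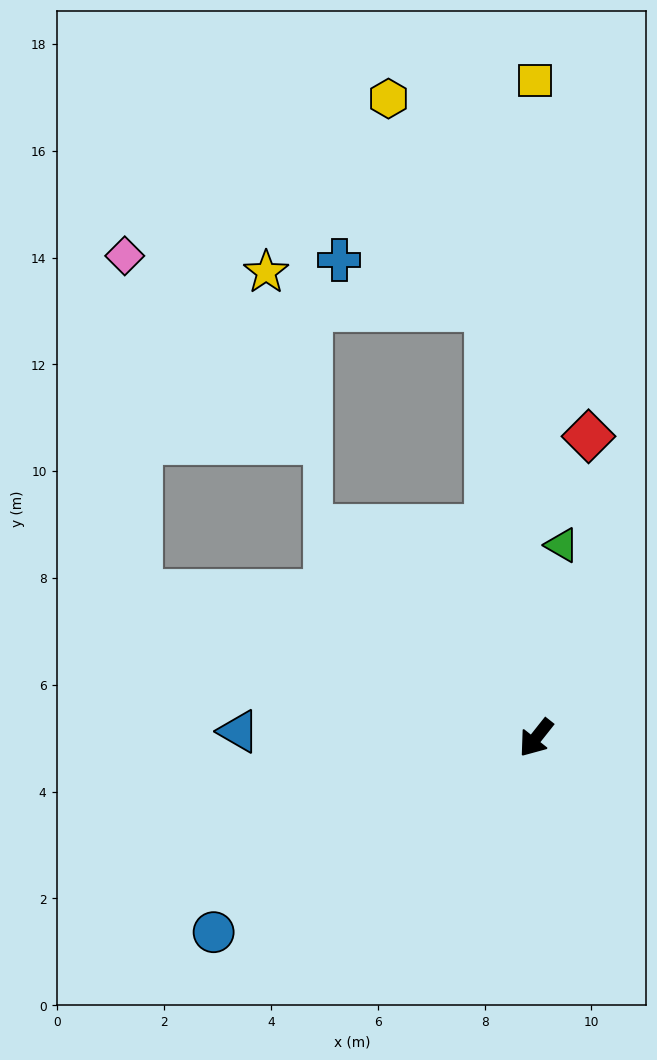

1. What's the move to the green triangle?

turn right 149°, forward 3.6 m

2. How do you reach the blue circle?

turn right 21°, forward 7.0 m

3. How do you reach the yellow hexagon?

blocked — turn right 135°, forward 8.1 m, then turn left 19°, forward 4.3 m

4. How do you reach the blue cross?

blocked — turn right 135°, forward 8.1 m, then turn left 65°, forward 2.9 m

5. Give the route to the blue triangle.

turn right 53°, forward 5.6 m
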